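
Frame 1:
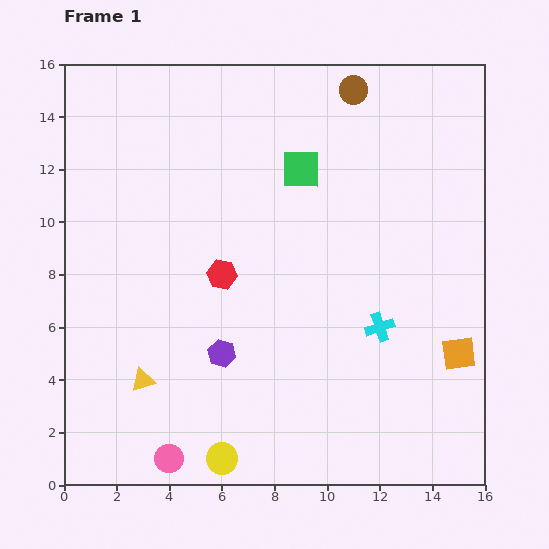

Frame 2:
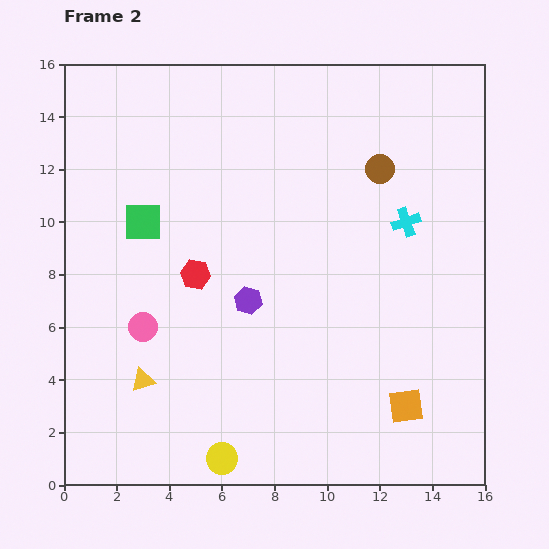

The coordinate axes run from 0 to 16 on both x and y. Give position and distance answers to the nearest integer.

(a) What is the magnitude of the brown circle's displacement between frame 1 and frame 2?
3

The brown circle moved from (11, 15) to (12, 12), a distance of √(1² + 3²) ≈ 3.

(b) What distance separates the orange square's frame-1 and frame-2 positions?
3

The orange square moved from (15, 5) to (13, 3), a distance of √(2² + 2²) ≈ 3.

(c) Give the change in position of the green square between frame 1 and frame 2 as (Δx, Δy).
(-6, -2)

The green square was at (9, 12) in frame 1 and (3, 10) in frame 2.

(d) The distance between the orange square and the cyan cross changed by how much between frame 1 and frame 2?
+4

Distance in frame 1: 3. Distance in frame 2: 7.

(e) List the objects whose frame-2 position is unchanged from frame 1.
the yellow triangle, the yellow circle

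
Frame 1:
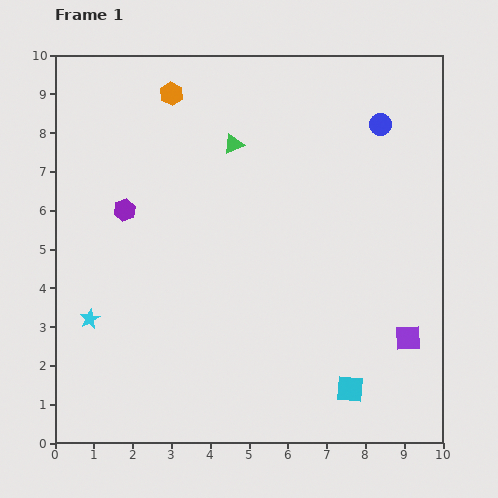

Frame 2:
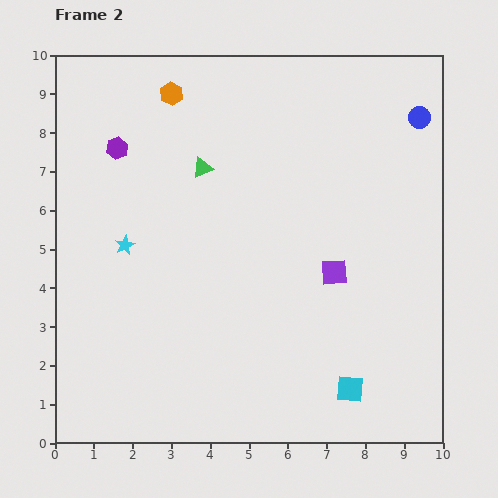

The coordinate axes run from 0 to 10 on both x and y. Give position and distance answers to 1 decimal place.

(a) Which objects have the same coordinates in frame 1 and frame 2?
the cyan square, the orange hexagon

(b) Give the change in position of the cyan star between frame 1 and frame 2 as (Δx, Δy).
(0.9, 1.9)

The cyan star was at (0.9, 3.2) in frame 1 and (1.8, 5.1) in frame 2.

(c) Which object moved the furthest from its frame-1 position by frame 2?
the purple square

(moved 2.5; next 2.1)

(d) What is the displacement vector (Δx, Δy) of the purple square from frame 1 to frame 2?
(-1.9, 1.7)

The purple square was at (9.1, 2.7) in frame 1 and (7.2, 4.4) in frame 2.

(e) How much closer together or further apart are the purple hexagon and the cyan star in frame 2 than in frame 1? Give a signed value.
-0.4

Distance in frame 1: 2.9. Distance in frame 2: 2.5.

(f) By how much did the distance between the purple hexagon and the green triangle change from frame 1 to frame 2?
-1.0

Distance in frame 1: 3.3. Distance in frame 2: 2.3.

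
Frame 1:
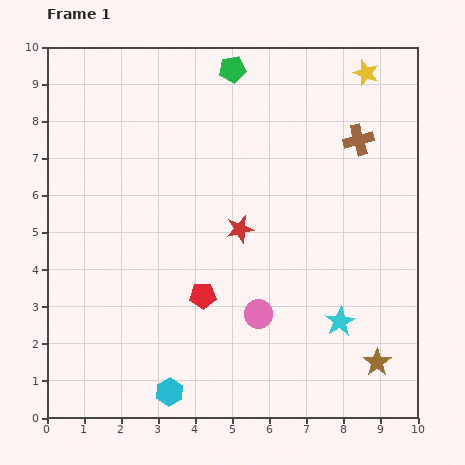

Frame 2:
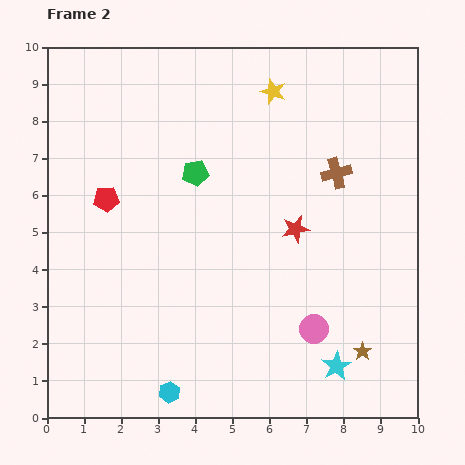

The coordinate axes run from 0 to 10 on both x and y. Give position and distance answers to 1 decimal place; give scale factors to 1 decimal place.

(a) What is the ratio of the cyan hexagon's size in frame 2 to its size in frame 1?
0.8×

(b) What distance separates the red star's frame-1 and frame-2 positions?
1.5

The red star moved from (5.2, 5.1) to (6.7, 5.1), a distance of √(1.5² + 0.0²) ≈ 1.5.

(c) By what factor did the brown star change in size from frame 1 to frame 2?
0.7×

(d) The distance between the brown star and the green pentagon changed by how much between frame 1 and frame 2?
-2.2

Distance in frame 1: 8.8. Distance in frame 2: 6.6.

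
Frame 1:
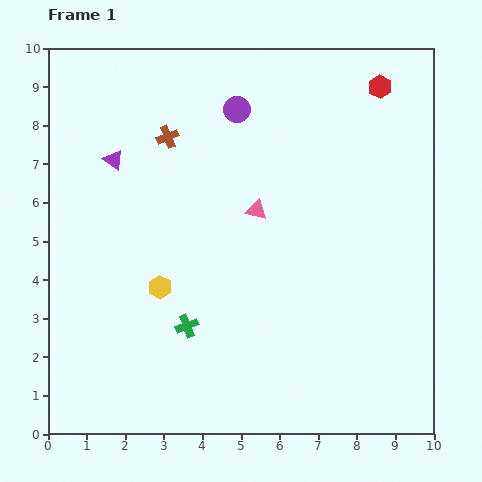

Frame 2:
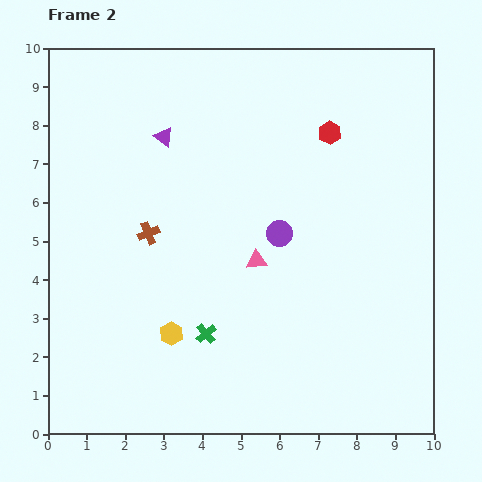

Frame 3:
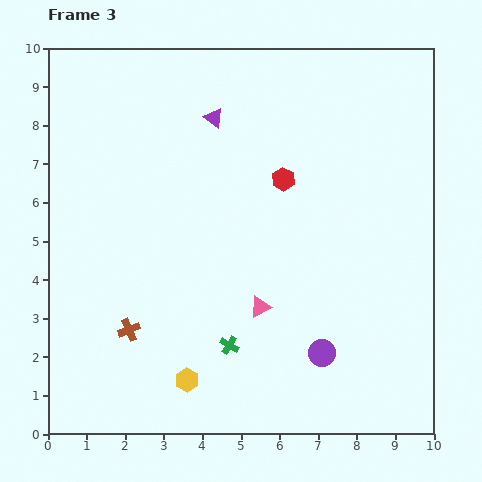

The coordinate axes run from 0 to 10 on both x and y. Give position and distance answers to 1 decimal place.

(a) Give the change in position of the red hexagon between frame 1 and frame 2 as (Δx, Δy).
(-1.3, -1.2)

The red hexagon was at (8.6, 9.0) in frame 1 and (7.3, 7.8) in frame 2.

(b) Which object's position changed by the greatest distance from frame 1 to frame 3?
the purple circle

(moved 6.7; next 5.1)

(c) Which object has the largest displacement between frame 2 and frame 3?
the purple circle

(moved 3.3; next 2.5)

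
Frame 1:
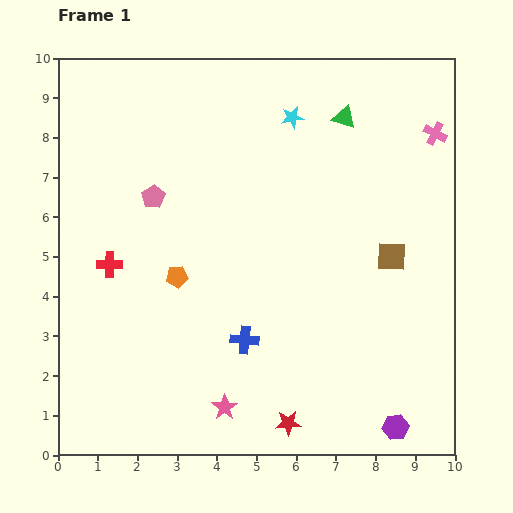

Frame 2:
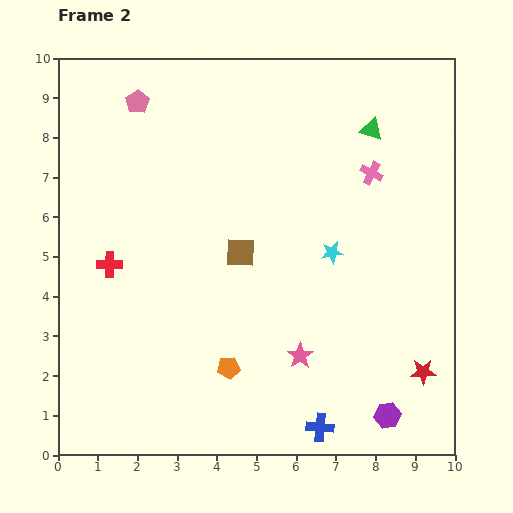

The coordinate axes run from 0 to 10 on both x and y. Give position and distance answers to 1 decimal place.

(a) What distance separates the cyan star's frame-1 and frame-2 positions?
3.5

The cyan star moved from (5.9, 8.5) to (6.9, 5.1), a distance of √(1.0² + 3.4²) ≈ 3.5.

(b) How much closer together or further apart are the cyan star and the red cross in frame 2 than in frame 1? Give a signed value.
-0.3

Distance in frame 1: 5.9. Distance in frame 2: 5.6.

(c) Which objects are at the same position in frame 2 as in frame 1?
the red cross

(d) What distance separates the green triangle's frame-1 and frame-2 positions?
0.8

The green triangle moved from (7.2, 8.5) to (7.9, 8.2), a distance of √(0.7² + 0.3²) ≈ 0.8.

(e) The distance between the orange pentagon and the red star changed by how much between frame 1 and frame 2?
+0.3

Distance in frame 1: 4.6. Distance in frame 2: 4.9.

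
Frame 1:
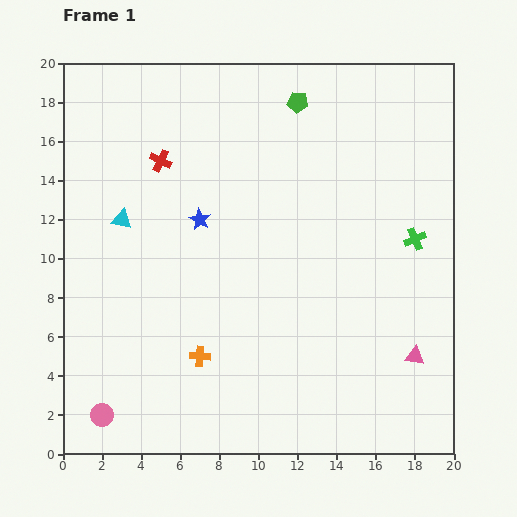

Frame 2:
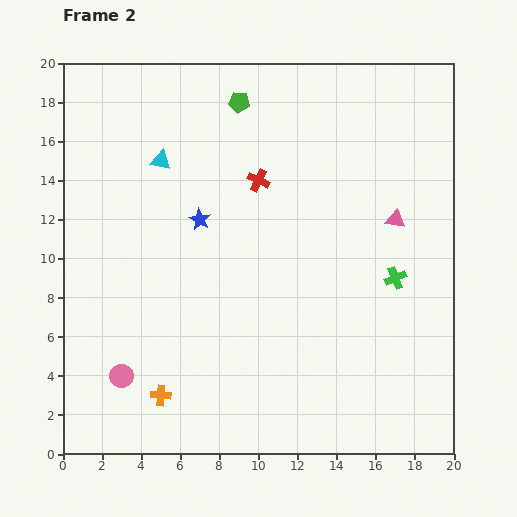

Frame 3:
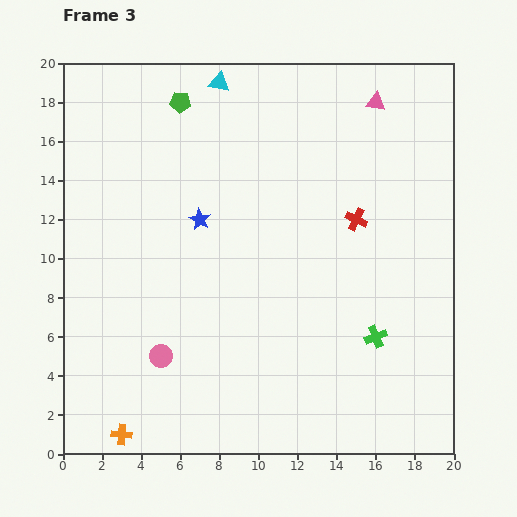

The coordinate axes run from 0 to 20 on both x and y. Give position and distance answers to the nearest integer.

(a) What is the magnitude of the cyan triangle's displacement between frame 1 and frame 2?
4

The cyan triangle moved from (3, 12) to (5, 15), a distance of √(2² + 3²) ≈ 4.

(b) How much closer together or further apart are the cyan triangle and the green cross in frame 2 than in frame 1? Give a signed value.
-2

Distance in frame 1: 15. Distance in frame 2: 13.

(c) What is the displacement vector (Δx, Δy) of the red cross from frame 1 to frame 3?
(10, -3)

The red cross was at (5, 15) in frame 1 and (15, 12) in frame 3.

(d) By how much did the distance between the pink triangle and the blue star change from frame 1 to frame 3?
-2

Distance in frame 1: 13. Distance in frame 3: 11.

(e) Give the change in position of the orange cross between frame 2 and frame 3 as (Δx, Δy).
(-2, -2)

The orange cross was at (5, 3) in frame 2 and (3, 1) in frame 3.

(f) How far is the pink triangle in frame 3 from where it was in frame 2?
6

The pink triangle moved from (17, 12) to (16, 18), a distance of √(1² + 6²) ≈ 6.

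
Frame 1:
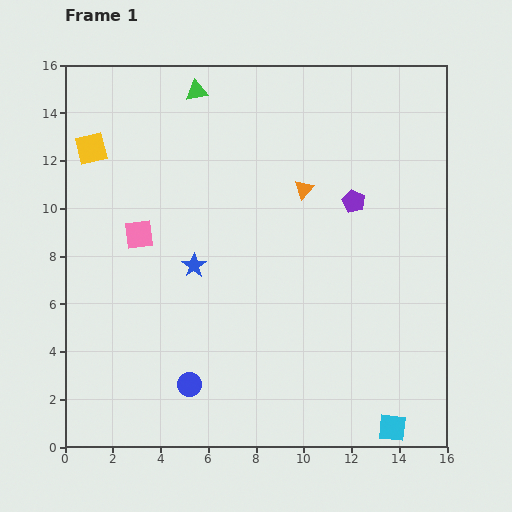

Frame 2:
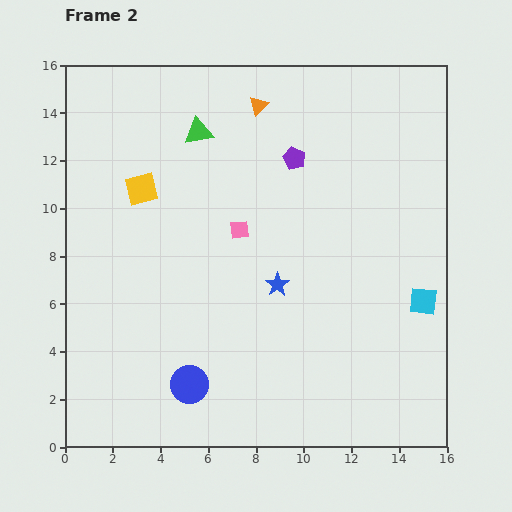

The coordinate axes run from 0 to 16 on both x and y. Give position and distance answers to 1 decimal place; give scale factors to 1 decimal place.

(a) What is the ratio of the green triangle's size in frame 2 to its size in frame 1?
1.3×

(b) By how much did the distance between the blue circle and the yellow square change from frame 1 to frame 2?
-2.3

Distance in frame 1: 10.7. Distance in frame 2: 8.4.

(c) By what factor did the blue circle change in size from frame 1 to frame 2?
1.6×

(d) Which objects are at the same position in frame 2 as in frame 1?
the blue circle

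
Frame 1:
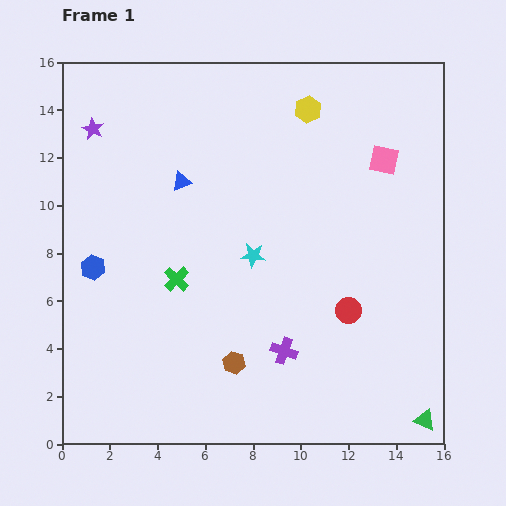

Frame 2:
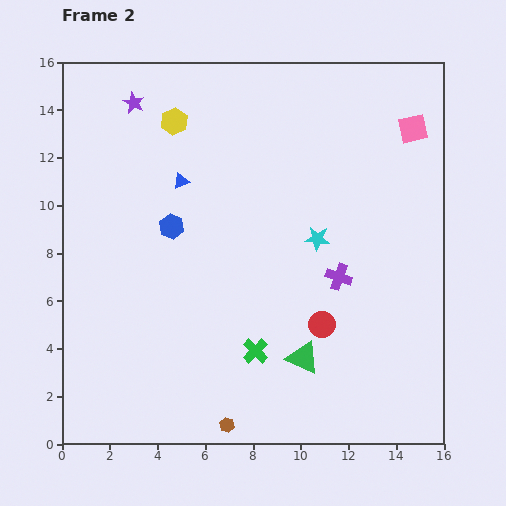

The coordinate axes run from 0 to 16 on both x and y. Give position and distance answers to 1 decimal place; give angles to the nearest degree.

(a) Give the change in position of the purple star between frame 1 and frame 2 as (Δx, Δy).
(1.7, 1.1)

The purple star was at (1.3, 13.2) in frame 1 and (3.0, 14.3) in frame 2.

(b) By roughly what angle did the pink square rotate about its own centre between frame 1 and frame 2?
26° counter-clockwise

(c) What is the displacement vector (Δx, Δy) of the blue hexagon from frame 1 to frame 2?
(3.3, 1.7)

The blue hexagon was at (1.3, 7.4) in frame 1 and (4.6, 9.1) in frame 2.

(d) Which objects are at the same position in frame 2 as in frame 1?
the blue triangle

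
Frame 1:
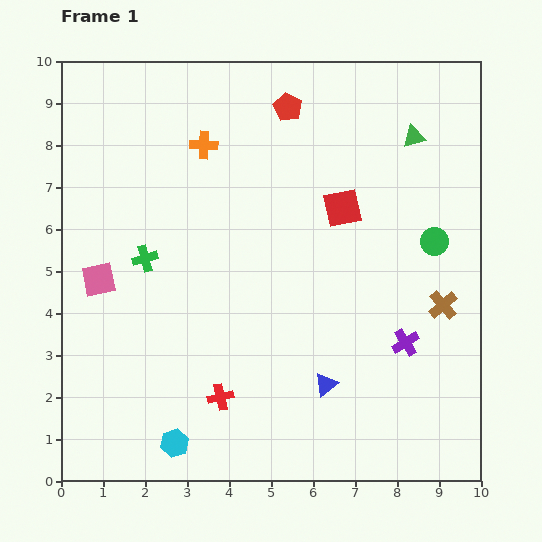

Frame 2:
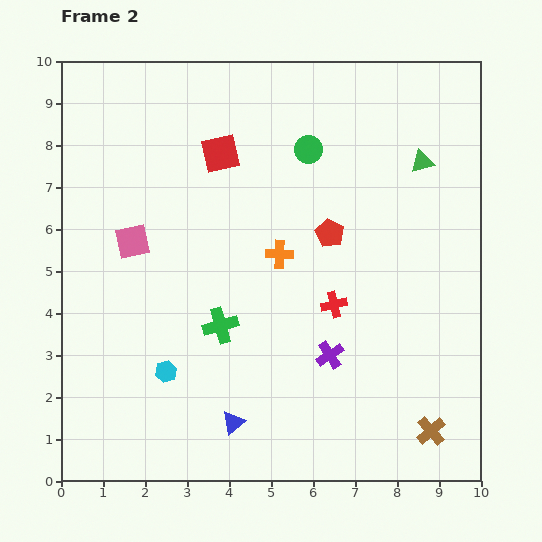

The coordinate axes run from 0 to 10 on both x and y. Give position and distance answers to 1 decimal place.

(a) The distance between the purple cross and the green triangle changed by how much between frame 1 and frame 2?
+0.2

Distance in frame 1: 4.9. Distance in frame 2: 5.1.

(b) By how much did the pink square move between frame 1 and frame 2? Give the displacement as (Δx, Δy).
(0.8, 0.9)

The pink square was at (0.9, 4.8) in frame 1 and (1.7, 5.7) in frame 2.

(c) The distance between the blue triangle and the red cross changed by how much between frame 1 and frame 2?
+1.2

Distance in frame 1: 2.5. Distance in frame 2: 3.7.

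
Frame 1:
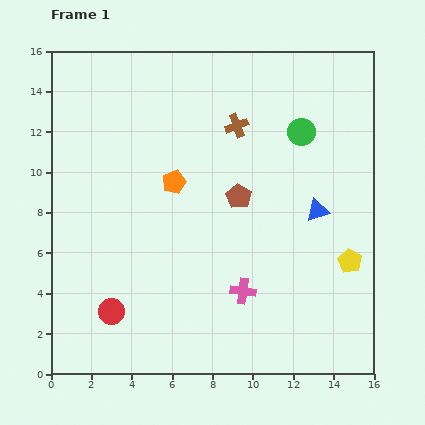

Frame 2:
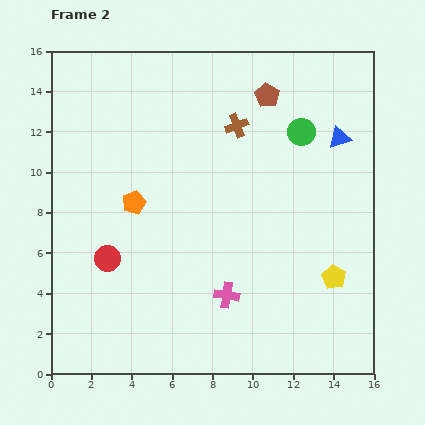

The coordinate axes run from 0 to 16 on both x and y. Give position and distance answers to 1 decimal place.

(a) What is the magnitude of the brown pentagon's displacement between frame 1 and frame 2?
5.2

The brown pentagon moved from (9.3, 8.8) to (10.7, 13.8), a distance of √(1.4² + 5.0²) ≈ 5.2.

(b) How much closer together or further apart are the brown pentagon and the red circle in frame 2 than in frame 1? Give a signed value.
+2.8

Distance in frame 1: 8.5. Distance in frame 2: 11.3.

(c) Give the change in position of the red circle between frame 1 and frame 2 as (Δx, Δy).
(-0.2, 2.6)

The red circle was at (3.0, 3.1) in frame 1 and (2.8, 5.7) in frame 2.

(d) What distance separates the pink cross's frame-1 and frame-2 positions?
0.8

The pink cross moved from (9.5, 4.1) to (8.7, 3.9), a distance of √(0.8² + 0.2²) ≈ 0.8.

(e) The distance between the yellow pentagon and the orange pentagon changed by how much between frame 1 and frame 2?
+1.1

Distance in frame 1: 9.5. Distance in frame 2: 10.6.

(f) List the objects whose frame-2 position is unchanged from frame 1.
the green circle, the brown cross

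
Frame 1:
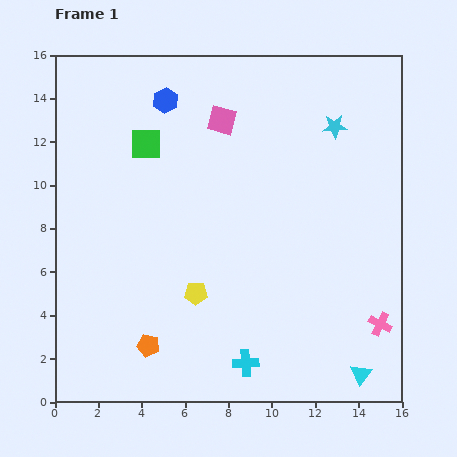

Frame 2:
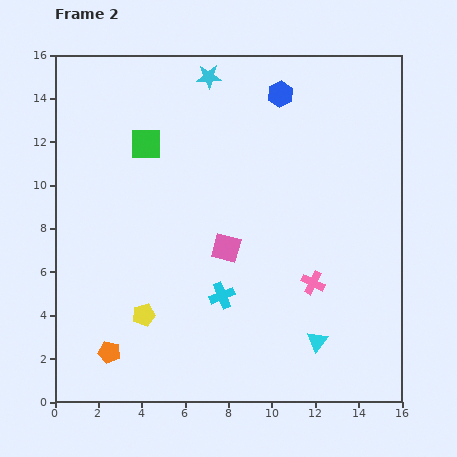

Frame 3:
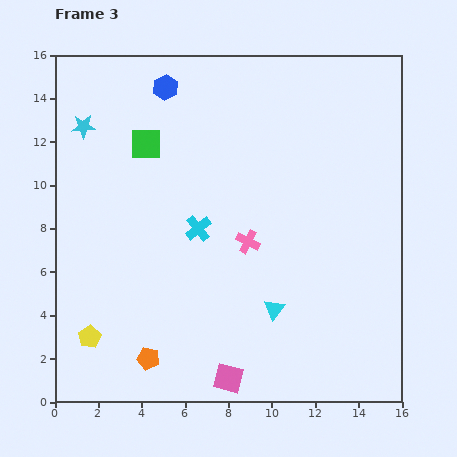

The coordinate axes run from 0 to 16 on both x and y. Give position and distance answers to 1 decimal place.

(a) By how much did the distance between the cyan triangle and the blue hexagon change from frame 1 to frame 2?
-4.0

Distance in frame 1: 15.5. Distance in frame 2: 11.5.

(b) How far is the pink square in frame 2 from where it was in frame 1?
5.9

The pink square moved from (7.7, 13.0) to (7.9, 7.1), a distance of √(0.2² + 5.9²) ≈ 5.9.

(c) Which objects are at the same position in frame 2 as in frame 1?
the green square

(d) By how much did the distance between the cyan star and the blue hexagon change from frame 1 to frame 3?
-3.7

Distance in frame 1: 7.9. Distance in frame 3: 4.2.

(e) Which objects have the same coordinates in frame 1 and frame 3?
the green square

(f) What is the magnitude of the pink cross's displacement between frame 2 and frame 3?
3.6

The pink cross moved from (11.9, 5.5) to (8.9, 7.4), a distance of √(3.0² + 1.9²) ≈ 3.6.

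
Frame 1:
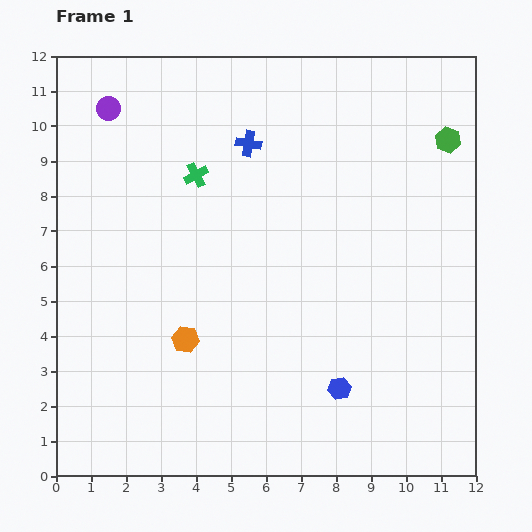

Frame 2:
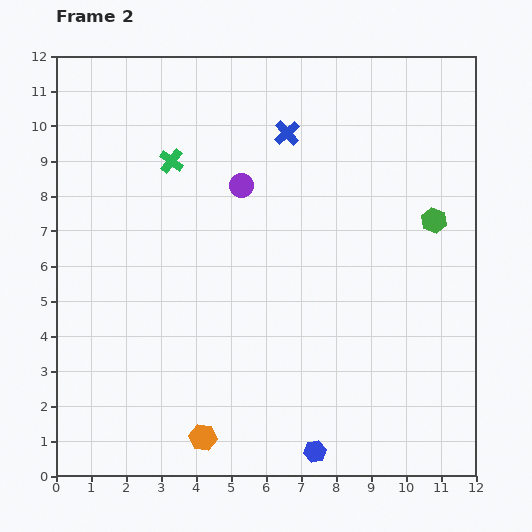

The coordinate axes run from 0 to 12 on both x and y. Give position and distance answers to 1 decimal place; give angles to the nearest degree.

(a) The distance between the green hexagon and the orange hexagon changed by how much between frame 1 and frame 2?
-0.3

Distance in frame 1: 9.4. Distance in frame 2: 9.1.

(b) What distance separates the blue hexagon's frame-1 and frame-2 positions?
1.9

The blue hexagon moved from (8.1, 2.5) to (7.4, 0.7), a distance of √(0.7² + 1.8²) ≈ 1.9.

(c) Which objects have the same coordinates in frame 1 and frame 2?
none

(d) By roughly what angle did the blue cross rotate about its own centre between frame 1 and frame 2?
38° clockwise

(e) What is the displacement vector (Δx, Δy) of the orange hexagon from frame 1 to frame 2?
(0.5, -2.8)

The orange hexagon was at (3.7, 3.9) in frame 1 and (4.2, 1.1) in frame 2.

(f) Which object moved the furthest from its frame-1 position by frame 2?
the purple circle

(moved 4.4; next 2.8)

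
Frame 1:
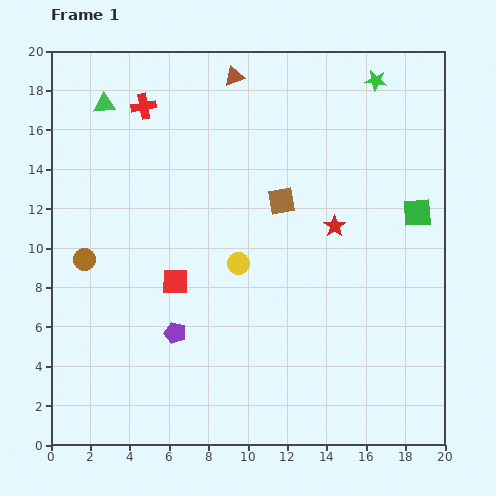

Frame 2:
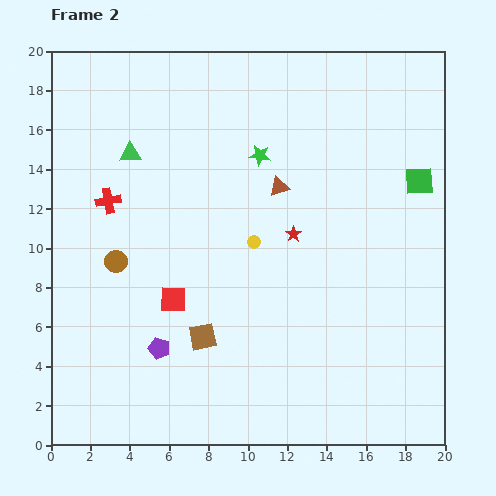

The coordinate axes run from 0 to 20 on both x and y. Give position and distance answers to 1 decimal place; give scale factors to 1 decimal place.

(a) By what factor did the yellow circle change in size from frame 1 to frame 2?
0.6×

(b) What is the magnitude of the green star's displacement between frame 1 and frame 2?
7.0

The green star moved from (16.5, 18.5) to (10.6, 14.7), a distance of √(5.9² + 3.8²) ≈ 7.0.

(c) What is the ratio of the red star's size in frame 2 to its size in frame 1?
0.7×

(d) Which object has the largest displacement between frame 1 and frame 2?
the brown square

(moved 8.0; next 7.0)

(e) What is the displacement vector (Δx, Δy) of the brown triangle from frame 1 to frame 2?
(2.3, -5.6)

The brown triangle was at (9.3, 18.7) in frame 1 and (11.6, 13.1) in frame 2.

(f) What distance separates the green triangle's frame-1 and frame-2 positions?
2.8

The green triangle moved from (2.7, 17.3) to (4.0, 14.8), a distance of √(1.3² + 2.5²) ≈ 2.8.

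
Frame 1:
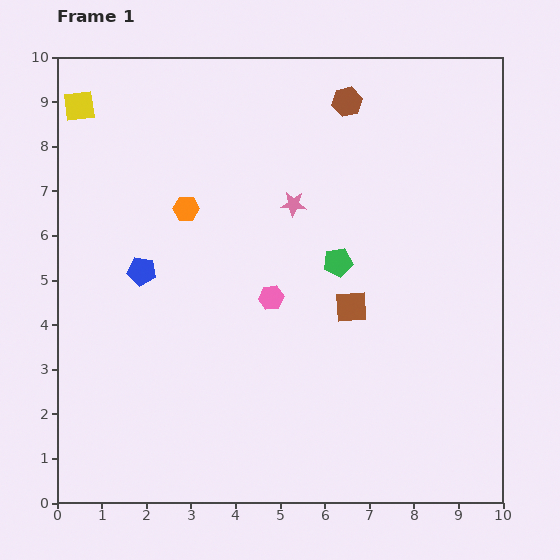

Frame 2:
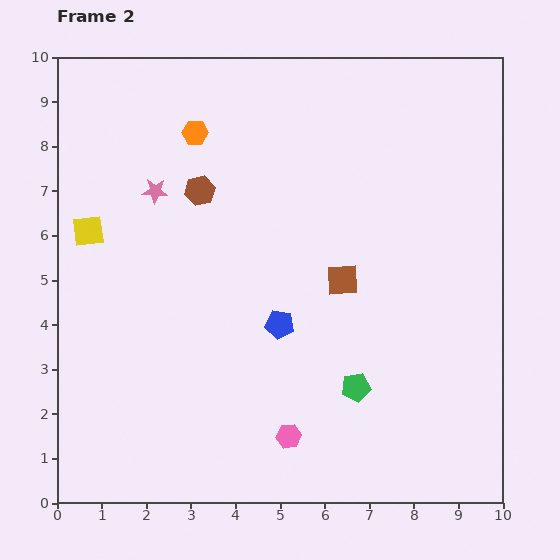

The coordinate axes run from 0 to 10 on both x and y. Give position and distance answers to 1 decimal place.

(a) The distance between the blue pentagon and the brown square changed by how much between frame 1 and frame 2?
-3.1

Distance in frame 1: 4.8. Distance in frame 2: 1.7.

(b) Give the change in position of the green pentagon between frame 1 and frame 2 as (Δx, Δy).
(0.4, -2.8)

The green pentagon was at (6.3, 5.4) in frame 1 and (6.7, 2.6) in frame 2.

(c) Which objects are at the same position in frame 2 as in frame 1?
none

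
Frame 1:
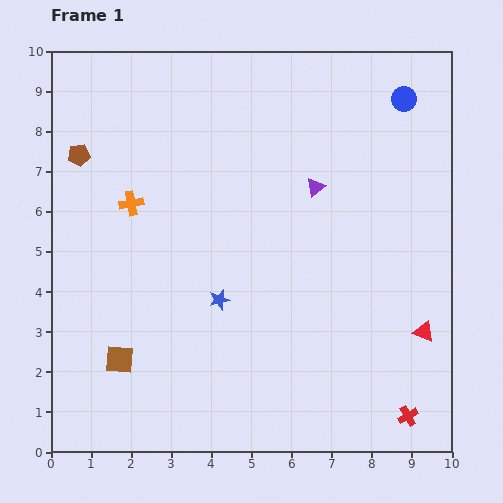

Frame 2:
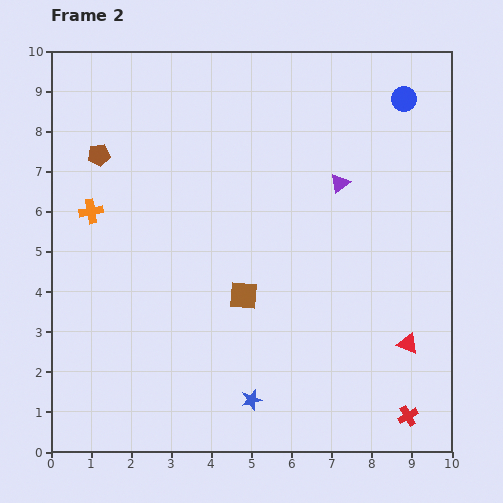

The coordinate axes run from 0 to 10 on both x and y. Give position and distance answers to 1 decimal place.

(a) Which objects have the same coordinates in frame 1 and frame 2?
the blue circle, the red cross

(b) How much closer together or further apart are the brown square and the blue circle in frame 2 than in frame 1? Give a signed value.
-3.3

Distance in frame 1: 9.6. Distance in frame 2: 6.3.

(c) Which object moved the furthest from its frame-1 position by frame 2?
the brown square

(moved 3.5; next 2.6)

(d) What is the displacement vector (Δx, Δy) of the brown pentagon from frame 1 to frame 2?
(0.5, 0.0)

The brown pentagon was at (0.7, 7.4) in frame 1 and (1.2, 7.4) in frame 2.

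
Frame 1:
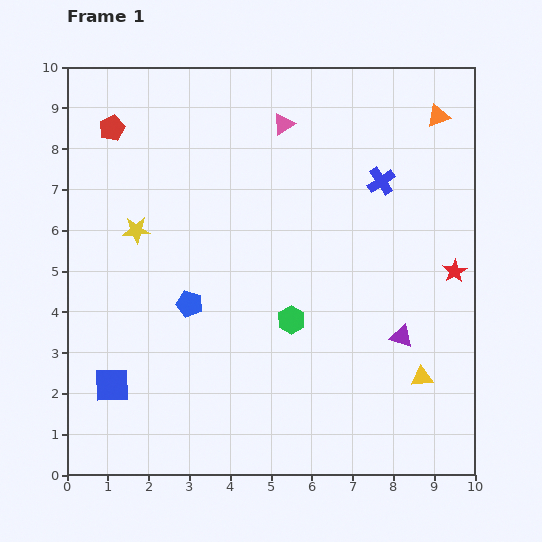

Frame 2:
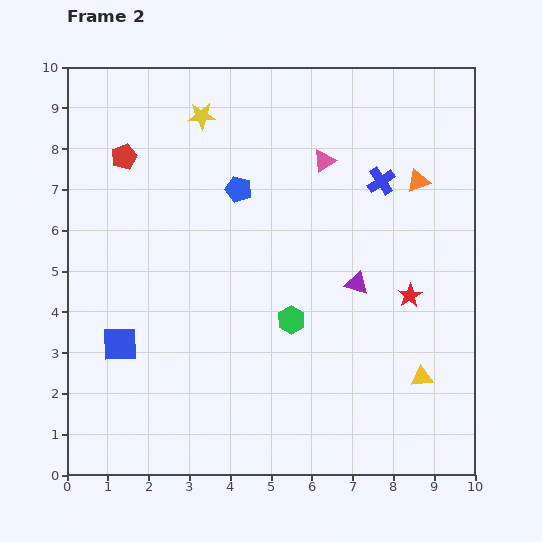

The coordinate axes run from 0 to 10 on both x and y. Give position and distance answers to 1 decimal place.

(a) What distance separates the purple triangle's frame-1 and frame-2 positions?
1.7

The purple triangle moved from (8.2, 3.4) to (7.1, 4.7), a distance of √(1.1² + 1.3²) ≈ 1.7.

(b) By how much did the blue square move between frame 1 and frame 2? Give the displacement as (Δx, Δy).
(0.2, 1.0)

The blue square was at (1.1, 2.2) in frame 1 and (1.3, 3.2) in frame 2.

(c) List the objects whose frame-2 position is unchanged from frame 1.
the green hexagon, the yellow triangle, the blue cross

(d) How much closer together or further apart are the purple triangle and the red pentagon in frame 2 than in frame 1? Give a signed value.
-2.2

Distance in frame 1: 8.7. Distance in frame 2: 6.5.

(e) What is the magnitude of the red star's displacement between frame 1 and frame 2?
1.3

The red star moved from (9.5, 5.0) to (8.4, 4.4), a distance of √(1.1² + 0.6²) ≈ 1.3.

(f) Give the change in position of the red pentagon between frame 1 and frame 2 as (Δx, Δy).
(0.3, -0.7)

The red pentagon was at (1.1, 8.5) in frame 1 and (1.4, 7.8) in frame 2.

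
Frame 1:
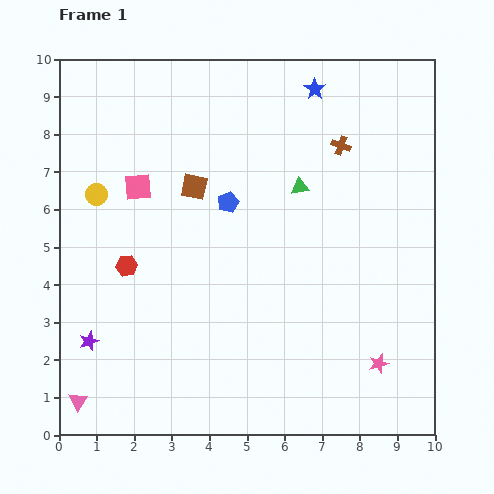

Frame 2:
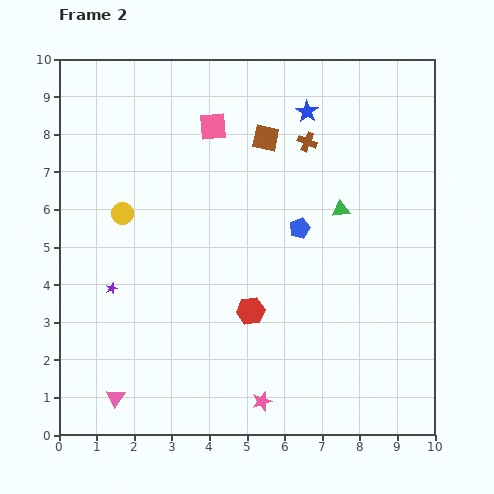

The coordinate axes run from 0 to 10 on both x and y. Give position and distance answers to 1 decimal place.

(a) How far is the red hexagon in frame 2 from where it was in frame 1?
3.5

The red hexagon moved from (1.8, 4.5) to (5.1, 3.3), a distance of √(3.3² + 1.2²) ≈ 3.5.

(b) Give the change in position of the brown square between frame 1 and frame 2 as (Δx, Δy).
(1.9, 1.3)

The brown square was at (3.6, 6.6) in frame 1 and (5.5, 7.9) in frame 2.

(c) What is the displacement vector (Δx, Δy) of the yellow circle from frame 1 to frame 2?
(0.7, -0.5)

The yellow circle was at (1.0, 6.4) in frame 1 and (1.7, 5.9) in frame 2.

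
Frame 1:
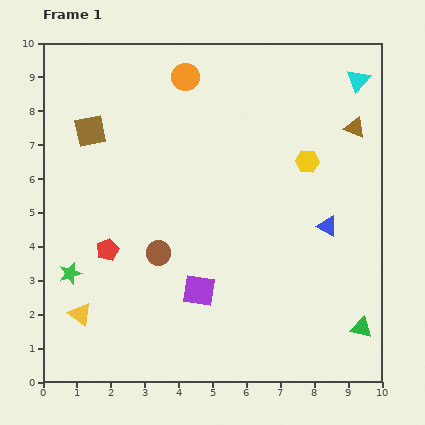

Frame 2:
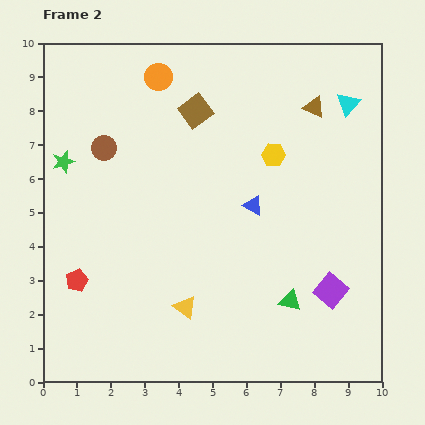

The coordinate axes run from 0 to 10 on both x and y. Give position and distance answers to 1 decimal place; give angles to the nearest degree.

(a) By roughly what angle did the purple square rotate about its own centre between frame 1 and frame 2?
31° clockwise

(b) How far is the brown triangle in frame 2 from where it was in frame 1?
1.3

The brown triangle moved from (9.2, 7.5) to (8.0, 8.1), a distance of √(1.2² + 0.6²) ≈ 1.3.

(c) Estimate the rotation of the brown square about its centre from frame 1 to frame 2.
26° counter-clockwise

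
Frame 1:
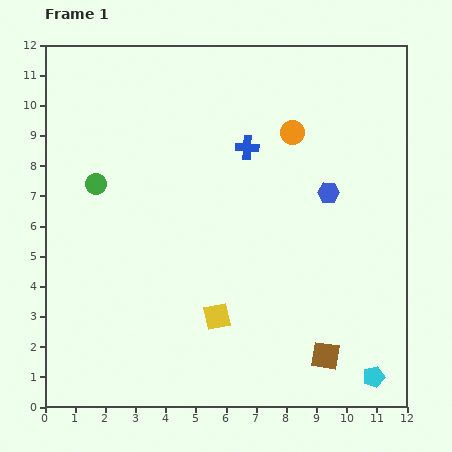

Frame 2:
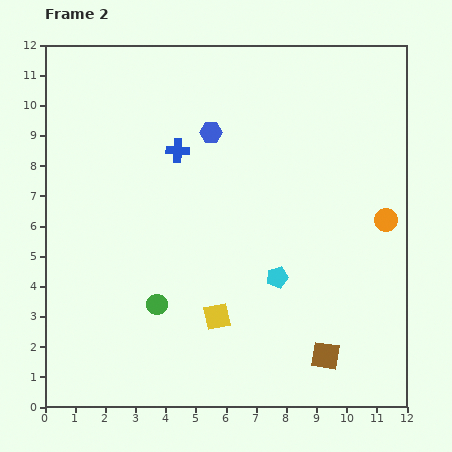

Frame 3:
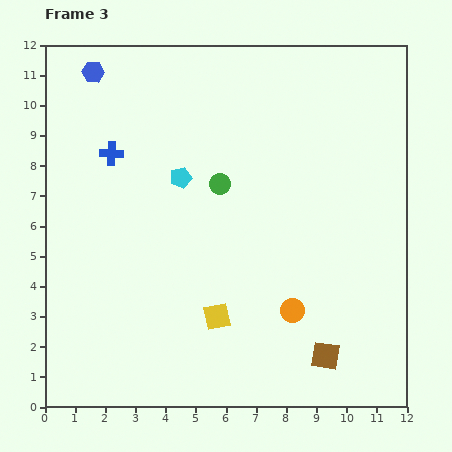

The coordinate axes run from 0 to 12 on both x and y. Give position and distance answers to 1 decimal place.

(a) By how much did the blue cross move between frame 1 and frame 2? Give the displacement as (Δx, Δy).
(-2.3, -0.1)

The blue cross was at (6.7, 8.6) in frame 1 and (4.4, 8.5) in frame 2.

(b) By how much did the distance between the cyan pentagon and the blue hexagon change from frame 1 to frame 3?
-1.8

Distance in frame 1: 6.3. Distance in frame 3: 4.5.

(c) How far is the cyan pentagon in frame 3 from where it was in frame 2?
4.6

The cyan pentagon moved from (7.7, 4.3) to (4.5, 7.6), a distance of √(3.2² + 3.3²) ≈ 4.6.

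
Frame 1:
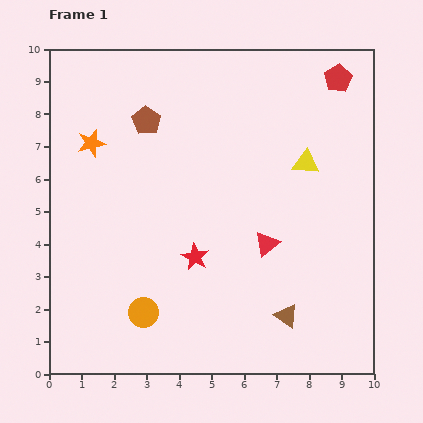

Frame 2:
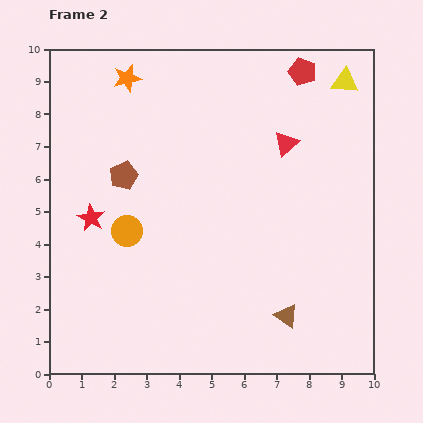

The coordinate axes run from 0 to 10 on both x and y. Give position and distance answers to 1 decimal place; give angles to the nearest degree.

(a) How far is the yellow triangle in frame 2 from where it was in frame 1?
2.8

The yellow triangle moved from (7.9, 6.5) to (9.1, 9.0), a distance of √(1.2² + 2.5²) ≈ 2.8.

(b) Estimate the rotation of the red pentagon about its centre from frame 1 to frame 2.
22° counter-clockwise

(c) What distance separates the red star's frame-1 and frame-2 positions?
3.4

The red star moved from (4.5, 3.6) to (1.3, 4.8), a distance of √(3.2² + 1.2²) ≈ 3.4.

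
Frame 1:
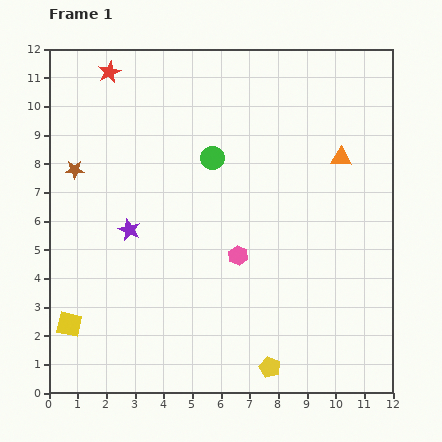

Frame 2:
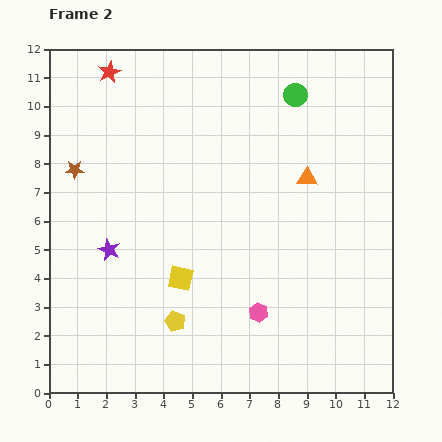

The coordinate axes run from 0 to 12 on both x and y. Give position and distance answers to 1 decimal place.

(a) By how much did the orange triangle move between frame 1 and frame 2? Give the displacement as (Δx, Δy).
(-1.2, -0.7)

The orange triangle was at (10.2, 8.2) in frame 1 and (9.0, 7.5) in frame 2.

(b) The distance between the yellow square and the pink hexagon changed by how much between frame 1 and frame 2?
-3.4

Distance in frame 1: 6.4. Distance in frame 2: 3.0.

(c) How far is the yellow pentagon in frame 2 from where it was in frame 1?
3.7

The yellow pentagon moved from (7.7, 0.9) to (4.4, 2.5), a distance of √(3.3² + 1.6²) ≈ 3.7.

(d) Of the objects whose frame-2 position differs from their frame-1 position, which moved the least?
the purple star

(moved 1.0)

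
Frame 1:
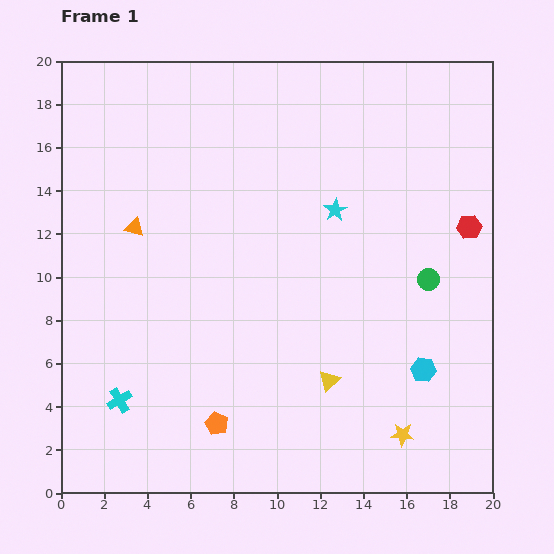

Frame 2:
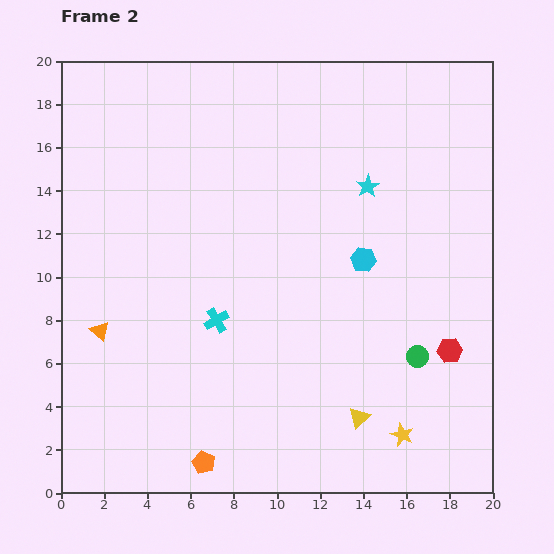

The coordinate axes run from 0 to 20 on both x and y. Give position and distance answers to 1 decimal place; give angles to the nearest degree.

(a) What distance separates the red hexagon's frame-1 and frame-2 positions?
5.8

The red hexagon moved from (18.9, 12.3) to (18.0, 6.6), a distance of √(0.9² + 5.7²) ≈ 5.8.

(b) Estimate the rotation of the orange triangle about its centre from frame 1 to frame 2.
24° clockwise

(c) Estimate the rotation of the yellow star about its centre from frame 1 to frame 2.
20° clockwise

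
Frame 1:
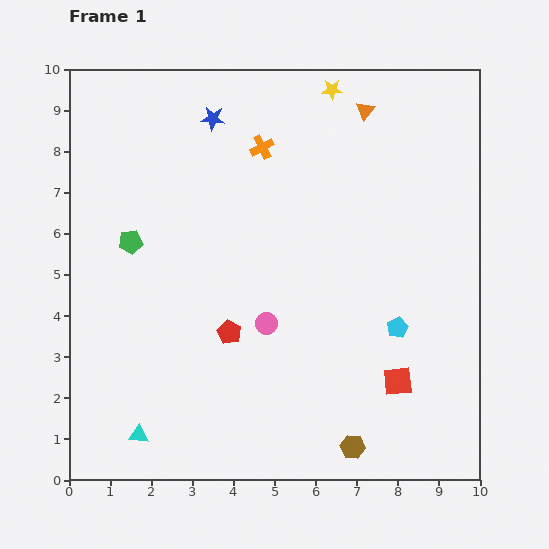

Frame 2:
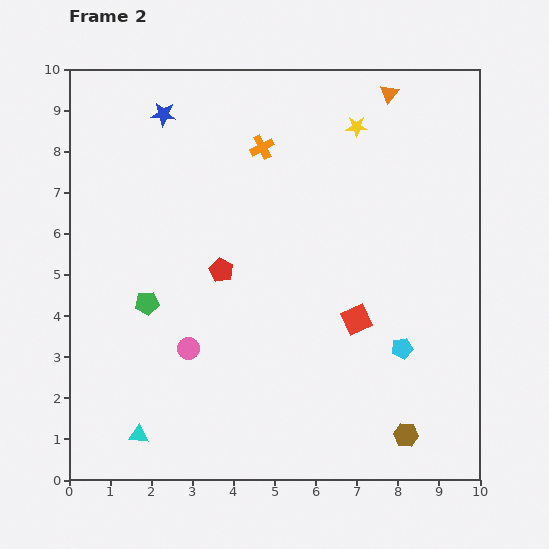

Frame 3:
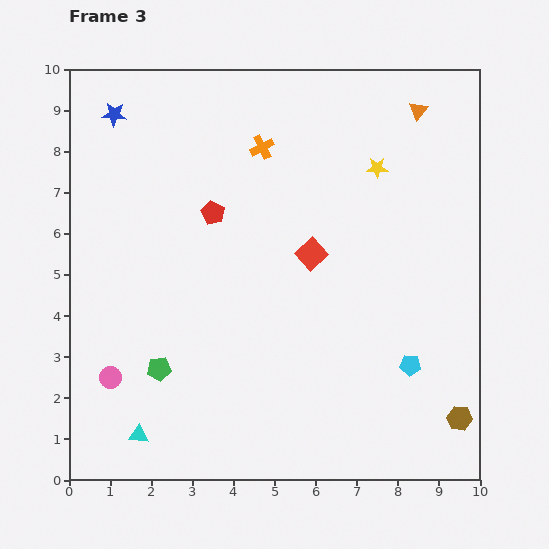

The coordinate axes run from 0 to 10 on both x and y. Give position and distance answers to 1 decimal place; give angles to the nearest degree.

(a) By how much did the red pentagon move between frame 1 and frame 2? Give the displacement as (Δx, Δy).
(-0.2, 1.5)

The red pentagon was at (3.9, 3.6) in frame 1 and (3.7, 5.1) in frame 2.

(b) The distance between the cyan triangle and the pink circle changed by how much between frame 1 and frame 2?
-1.7

Distance in frame 1: 4.1. Distance in frame 2: 2.4.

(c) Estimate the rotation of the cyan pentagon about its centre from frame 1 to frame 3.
31° clockwise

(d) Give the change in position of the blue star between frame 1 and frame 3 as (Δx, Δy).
(-2.4, 0.1)

The blue star was at (3.5, 8.8) in frame 1 and (1.1, 8.9) in frame 3.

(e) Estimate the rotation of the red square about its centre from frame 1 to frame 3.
36° counter-clockwise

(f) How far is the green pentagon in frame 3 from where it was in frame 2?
1.6

The green pentagon moved from (1.9, 4.3) to (2.2, 2.7), a distance of √(0.3² + 1.6²) ≈ 1.6.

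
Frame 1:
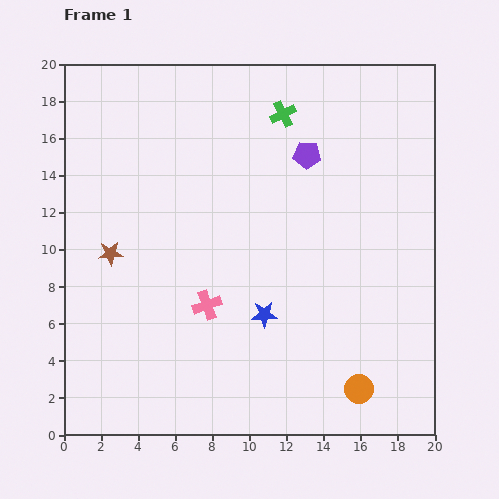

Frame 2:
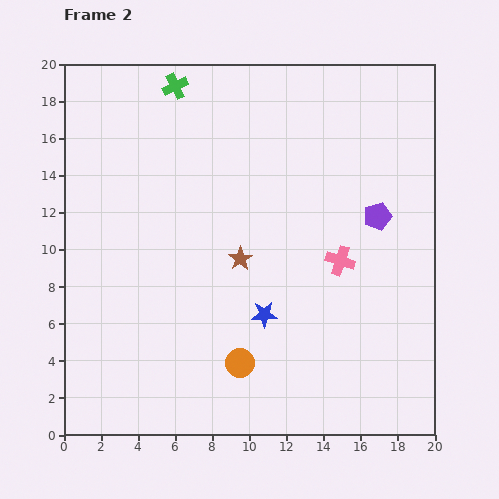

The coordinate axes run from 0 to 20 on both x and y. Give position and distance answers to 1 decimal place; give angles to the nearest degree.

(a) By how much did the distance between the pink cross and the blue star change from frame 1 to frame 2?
+1.9

Distance in frame 1: 3.1. Distance in frame 2: 5.0.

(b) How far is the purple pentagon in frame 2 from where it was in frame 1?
5.0

The purple pentagon moved from (13.1, 15.1) to (16.9, 11.8), a distance of √(3.8² + 3.3²) ≈ 5.0.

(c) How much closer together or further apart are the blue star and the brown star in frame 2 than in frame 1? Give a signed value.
-5.6

Distance in frame 1: 8.9. Distance in frame 2: 3.3.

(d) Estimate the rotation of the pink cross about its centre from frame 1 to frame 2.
38° clockwise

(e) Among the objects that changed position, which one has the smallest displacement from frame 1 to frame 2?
the purple pentagon

(moved 5.0)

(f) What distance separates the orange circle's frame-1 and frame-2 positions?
6.6

The orange circle moved from (15.9, 2.5) to (9.5, 3.9), a distance of √(6.4² + 1.4²) ≈ 6.6.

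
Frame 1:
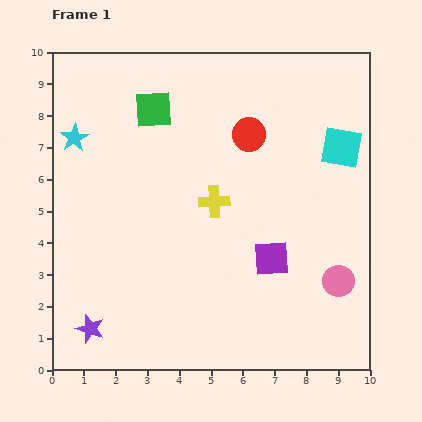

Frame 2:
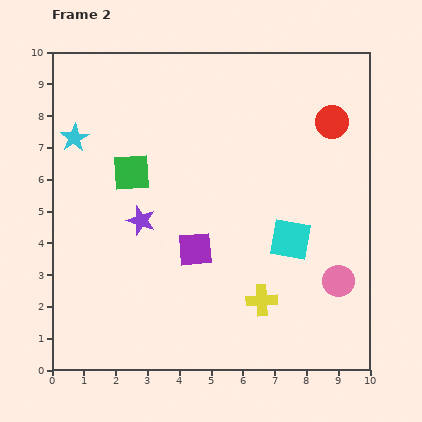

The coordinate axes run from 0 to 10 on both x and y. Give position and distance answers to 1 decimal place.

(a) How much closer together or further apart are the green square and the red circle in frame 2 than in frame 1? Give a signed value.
+3.4

Distance in frame 1: 3.1. Distance in frame 2: 6.5.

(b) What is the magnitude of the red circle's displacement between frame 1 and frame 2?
2.6

The red circle moved from (6.2, 7.4) to (8.8, 7.8), a distance of √(2.6² + 0.4²) ≈ 2.6.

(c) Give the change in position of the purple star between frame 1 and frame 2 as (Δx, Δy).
(1.6, 3.4)

The purple star was at (1.2, 1.3) in frame 1 and (2.8, 4.7) in frame 2.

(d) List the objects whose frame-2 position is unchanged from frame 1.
the pink circle, the cyan star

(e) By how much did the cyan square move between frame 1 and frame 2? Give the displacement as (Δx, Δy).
(-1.6, -2.9)

The cyan square was at (9.1, 7.0) in frame 1 and (7.5, 4.1) in frame 2.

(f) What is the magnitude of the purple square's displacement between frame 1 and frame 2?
2.4

The purple square moved from (6.9, 3.5) to (4.5, 3.8), a distance of √(2.4² + 0.3²) ≈ 2.4.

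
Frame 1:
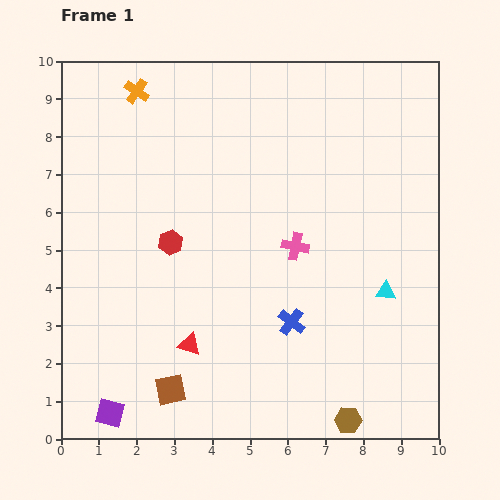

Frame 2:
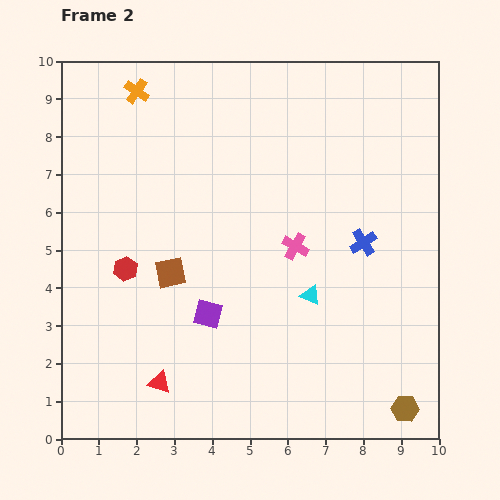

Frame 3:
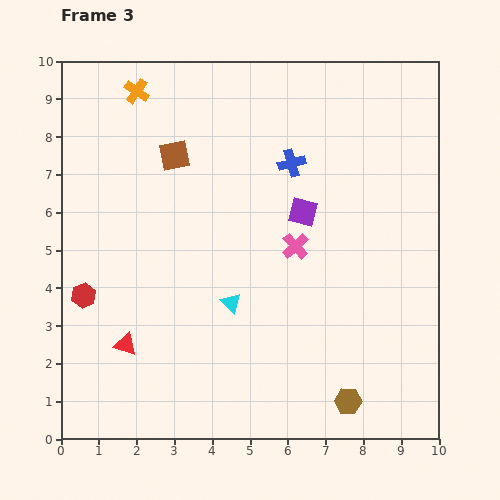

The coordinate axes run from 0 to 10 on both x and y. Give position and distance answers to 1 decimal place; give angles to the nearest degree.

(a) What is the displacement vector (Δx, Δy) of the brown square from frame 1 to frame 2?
(0.0, 3.1)

The brown square was at (2.9, 1.3) in frame 1 and (2.9, 4.4) in frame 2.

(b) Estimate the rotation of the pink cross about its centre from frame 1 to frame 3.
36° clockwise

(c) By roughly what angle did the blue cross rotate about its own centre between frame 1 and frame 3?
37° clockwise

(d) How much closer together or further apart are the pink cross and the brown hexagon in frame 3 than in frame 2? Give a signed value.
-0.9

Distance in frame 2: 5.2. Distance in frame 3: 4.3.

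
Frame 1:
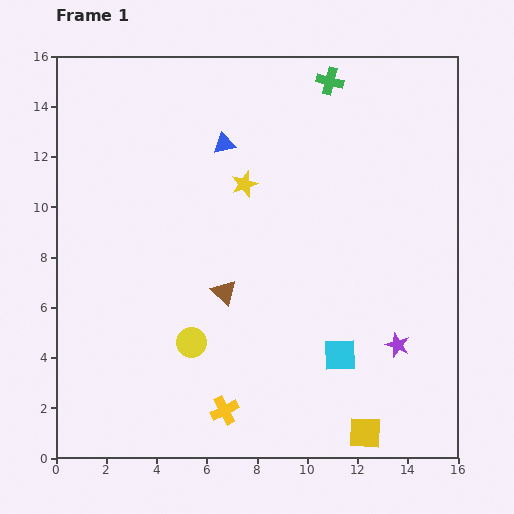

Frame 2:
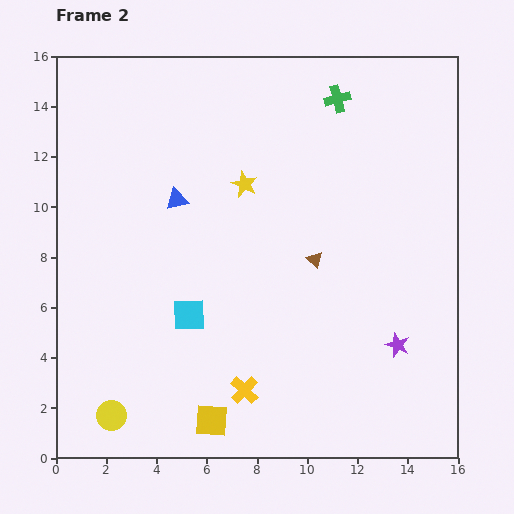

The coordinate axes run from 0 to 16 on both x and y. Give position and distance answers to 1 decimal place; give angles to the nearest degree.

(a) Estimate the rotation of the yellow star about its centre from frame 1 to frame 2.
28° counter-clockwise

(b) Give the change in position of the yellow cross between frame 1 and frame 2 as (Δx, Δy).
(0.8, 0.8)

The yellow cross was at (6.7, 1.9) in frame 1 and (7.5, 2.7) in frame 2.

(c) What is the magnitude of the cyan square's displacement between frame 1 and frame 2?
6.2

The cyan square moved from (11.3, 4.1) to (5.3, 5.7), a distance of √(6.0² + 1.6²) ≈ 6.2.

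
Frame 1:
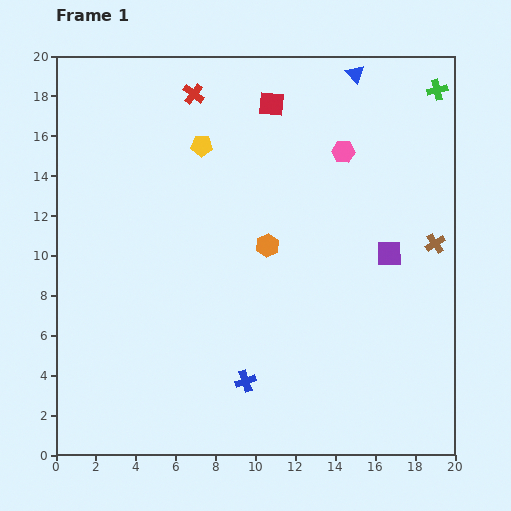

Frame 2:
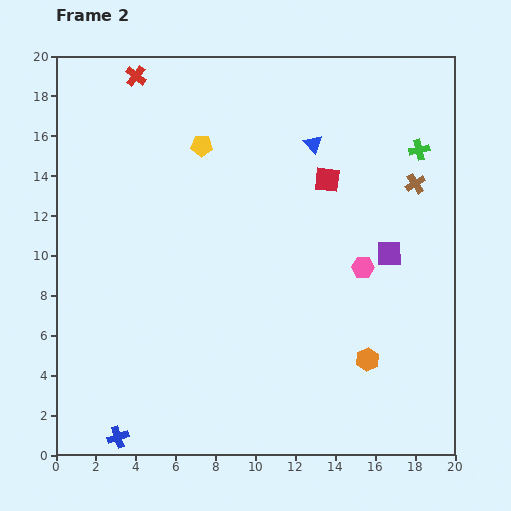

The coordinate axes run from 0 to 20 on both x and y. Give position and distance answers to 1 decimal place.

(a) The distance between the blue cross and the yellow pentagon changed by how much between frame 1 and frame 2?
+3.2

Distance in frame 1: 12.0. Distance in frame 2: 15.2.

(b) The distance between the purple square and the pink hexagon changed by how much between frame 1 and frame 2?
-4.1

Distance in frame 1: 5.6. Distance in frame 2: 1.5.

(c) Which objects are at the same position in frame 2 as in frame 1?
the yellow pentagon, the purple square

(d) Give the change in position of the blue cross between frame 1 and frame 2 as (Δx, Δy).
(-6.4, -2.8)

The blue cross was at (9.5, 3.7) in frame 1 and (3.1, 0.9) in frame 2.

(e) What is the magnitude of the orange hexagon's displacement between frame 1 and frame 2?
7.6

The orange hexagon moved from (10.6, 10.5) to (15.6, 4.8), a distance of √(5.0² + 5.7²) ≈ 7.6.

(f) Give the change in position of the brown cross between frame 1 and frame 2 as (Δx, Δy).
(-1.0, 3.0)

The brown cross was at (19.0, 10.6) in frame 1 and (18.0, 13.6) in frame 2.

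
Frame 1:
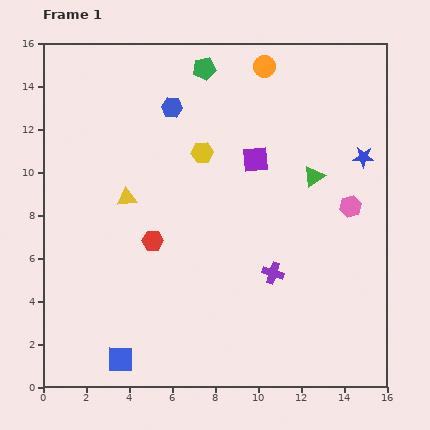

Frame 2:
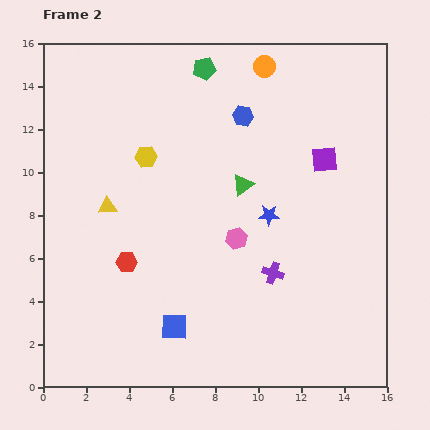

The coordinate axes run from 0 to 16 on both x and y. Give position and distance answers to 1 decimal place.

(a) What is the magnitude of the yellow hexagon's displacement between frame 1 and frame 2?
2.6

The yellow hexagon moved from (7.4, 10.9) to (4.8, 10.7), a distance of √(2.6² + 0.2²) ≈ 2.6.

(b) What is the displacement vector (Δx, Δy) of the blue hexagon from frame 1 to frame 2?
(3.3, -0.4)

The blue hexagon was at (6.0, 13.0) in frame 1 and (9.3, 12.6) in frame 2.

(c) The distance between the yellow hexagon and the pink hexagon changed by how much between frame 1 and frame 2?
-1.6

Distance in frame 1: 7.3. Distance in frame 2: 5.7.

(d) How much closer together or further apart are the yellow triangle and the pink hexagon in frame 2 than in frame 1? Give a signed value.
-4.2

Distance in frame 1: 10.4. Distance in frame 2: 6.2.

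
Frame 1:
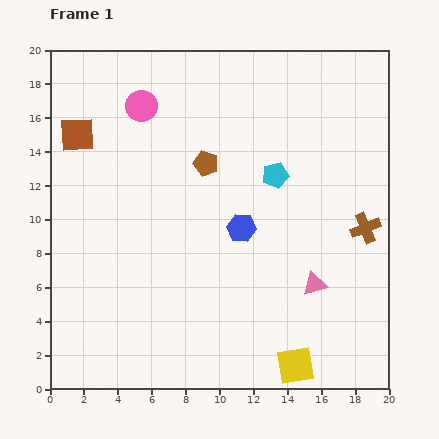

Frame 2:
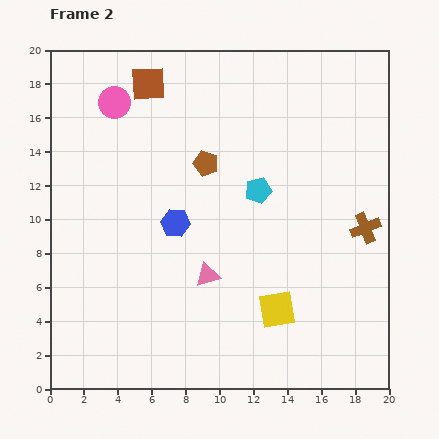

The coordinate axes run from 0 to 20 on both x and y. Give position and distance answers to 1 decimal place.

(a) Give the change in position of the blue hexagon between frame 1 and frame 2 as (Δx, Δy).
(-3.9, 0.3)

The blue hexagon was at (11.3, 9.5) in frame 1 and (7.4, 9.8) in frame 2.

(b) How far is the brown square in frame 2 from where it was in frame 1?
5.2

The brown square moved from (1.6, 15.0) to (5.8, 18.0), a distance of √(4.2² + 3.0²) ≈ 5.2.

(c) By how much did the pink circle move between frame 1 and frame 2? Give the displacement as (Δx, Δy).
(-1.6, 0.2)

The pink circle was at (5.4, 16.7) in frame 1 and (3.8, 16.9) in frame 2.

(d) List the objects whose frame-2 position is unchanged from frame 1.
the brown cross, the brown pentagon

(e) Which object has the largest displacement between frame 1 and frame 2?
the pink triangle

(moved 6.3; next 5.2)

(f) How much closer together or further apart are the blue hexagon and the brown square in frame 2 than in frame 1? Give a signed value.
-2.8

Distance in frame 1: 11.2. Distance in frame 2: 8.4.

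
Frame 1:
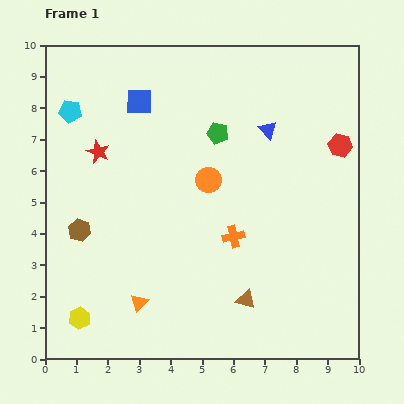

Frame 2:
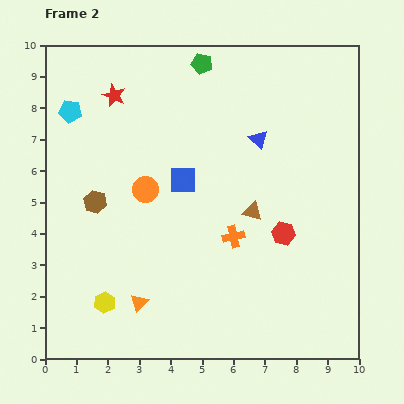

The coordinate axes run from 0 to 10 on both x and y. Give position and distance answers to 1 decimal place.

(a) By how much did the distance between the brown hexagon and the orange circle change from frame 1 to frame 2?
-2.8

Distance in frame 1: 4.4. Distance in frame 2: 1.6.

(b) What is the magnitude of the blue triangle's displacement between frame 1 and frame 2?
0.4

The blue triangle moved from (7.1, 7.3) to (6.8, 7.0), a distance of √(0.3² + 0.3²) ≈ 0.4.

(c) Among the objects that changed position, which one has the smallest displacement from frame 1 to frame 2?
the blue triangle

(moved 0.4)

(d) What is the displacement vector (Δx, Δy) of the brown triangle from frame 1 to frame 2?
(0.2, 2.8)

The brown triangle was at (6.4, 1.9) in frame 1 and (6.6, 4.7) in frame 2.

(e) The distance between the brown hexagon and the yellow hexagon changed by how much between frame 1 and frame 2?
+0.4

Distance in frame 1: 2.8. Distance in frame 2: 3.2.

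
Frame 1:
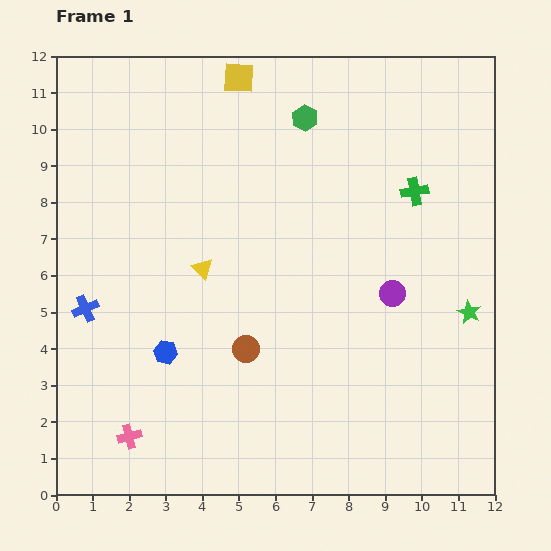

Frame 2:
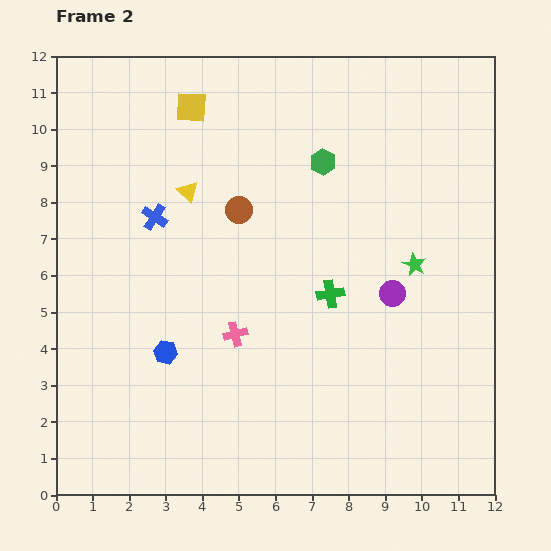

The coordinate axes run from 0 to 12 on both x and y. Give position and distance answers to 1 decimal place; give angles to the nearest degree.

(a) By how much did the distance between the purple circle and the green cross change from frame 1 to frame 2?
-1.2

Distance in frame 1: 2.9. Distance in frame 2: 1.7.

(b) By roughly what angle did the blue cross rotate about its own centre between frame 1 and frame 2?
33° counter-clockwise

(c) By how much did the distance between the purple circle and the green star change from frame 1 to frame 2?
-1.2

Distance in frame 1: 2.2. Distance in frame 2: 1.0.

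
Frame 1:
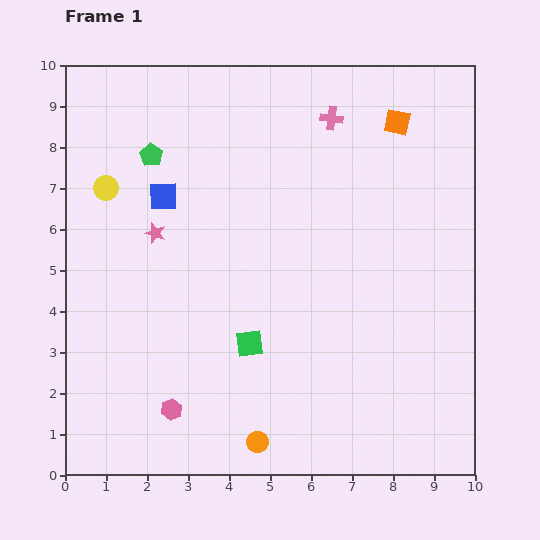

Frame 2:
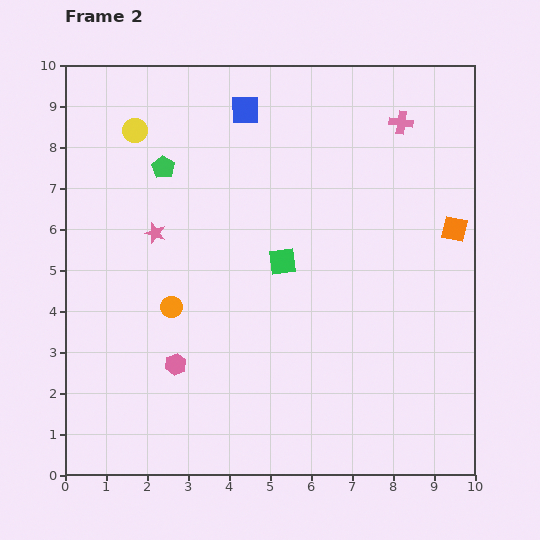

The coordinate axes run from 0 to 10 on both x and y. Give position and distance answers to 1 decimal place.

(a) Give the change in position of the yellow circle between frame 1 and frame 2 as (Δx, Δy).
(0.7, 1.4)

The yellow circle was at (1.0, 7.0) in frame 1 and (1.7, 8.4) in frame 2.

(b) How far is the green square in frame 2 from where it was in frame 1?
2.2

The green square moved from (4.5, 3.2) to (5.3, 5.2), a distance of √(0.8² + 2.0²) ≈ 2.2.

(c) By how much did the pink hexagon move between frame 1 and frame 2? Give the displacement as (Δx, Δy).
(0.1, 1.1)

The pink hexagon was at (2.6, 1.6) in frame 1 and (2.7, 2.7) in frame 2.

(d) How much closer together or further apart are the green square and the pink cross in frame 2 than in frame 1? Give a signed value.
-1.4

Distance in frame 1: 5.9. Distance in frame 2: 4.5.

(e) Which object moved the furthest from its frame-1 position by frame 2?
the orange circle

(moved 3.9; next 3.0)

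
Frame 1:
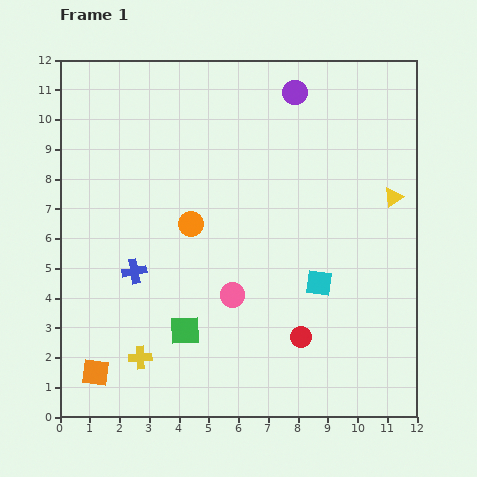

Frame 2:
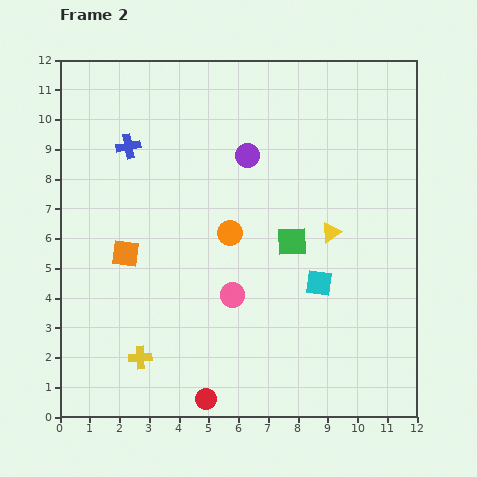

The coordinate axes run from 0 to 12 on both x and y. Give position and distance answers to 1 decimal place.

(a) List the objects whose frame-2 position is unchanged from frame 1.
the pink circle, the cyan square, the yellow cross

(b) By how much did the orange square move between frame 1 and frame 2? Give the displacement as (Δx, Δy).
(1.0, 4.0)

The orange square was at (1.2, 1.5) in frame 1 and (2.2, 5.5) in frame 2.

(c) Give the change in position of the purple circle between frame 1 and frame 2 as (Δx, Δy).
(-1.6, -2.1)

The purple circle was at (7.9, 10.9) in frame 1 and (6.3, 8.8) in frame 2.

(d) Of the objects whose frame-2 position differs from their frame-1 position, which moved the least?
the orange circle

(moved 1.3)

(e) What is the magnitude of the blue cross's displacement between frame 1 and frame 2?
4.2

The blue cross moved from (2.5, 4.9) to (2.3, 9.1), a distance of √(0.2² + 4.2²) ≈ 4.2.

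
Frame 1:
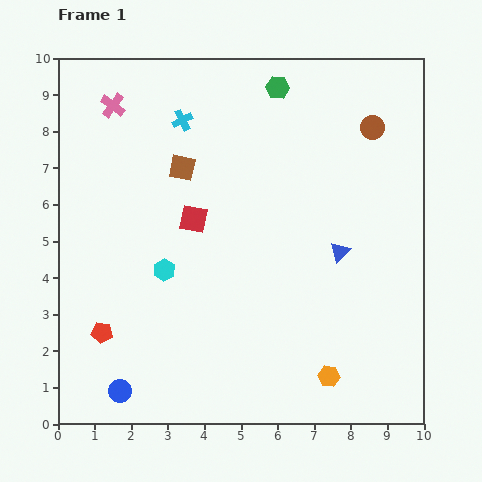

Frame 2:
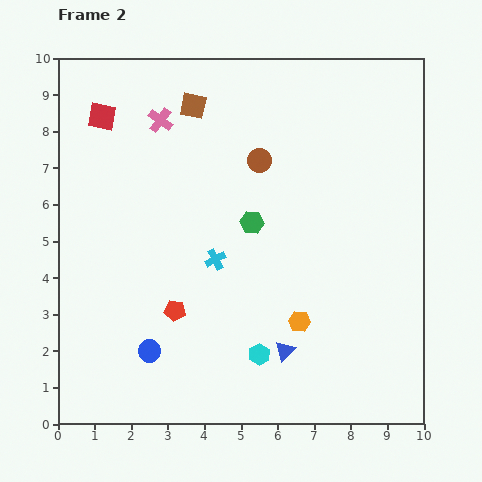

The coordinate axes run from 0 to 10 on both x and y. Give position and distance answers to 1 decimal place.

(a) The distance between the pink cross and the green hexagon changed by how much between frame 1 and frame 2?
-0.7

Distance in frame 1: 4.5. Distance in frame 2: 3.8.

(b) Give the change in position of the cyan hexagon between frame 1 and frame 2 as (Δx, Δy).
(2.6, -2.3)

The cyan hexagon was at (2.9, 4.2) in frame 1 and (5.5, 1.9) in frame 2.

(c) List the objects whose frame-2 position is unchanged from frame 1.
none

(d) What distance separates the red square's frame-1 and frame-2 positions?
3.8

The red square moved from (3.7, 5.6) to (1.2, 8.4), a distance of √(2.5² + 2.8²) ≈ 3.8.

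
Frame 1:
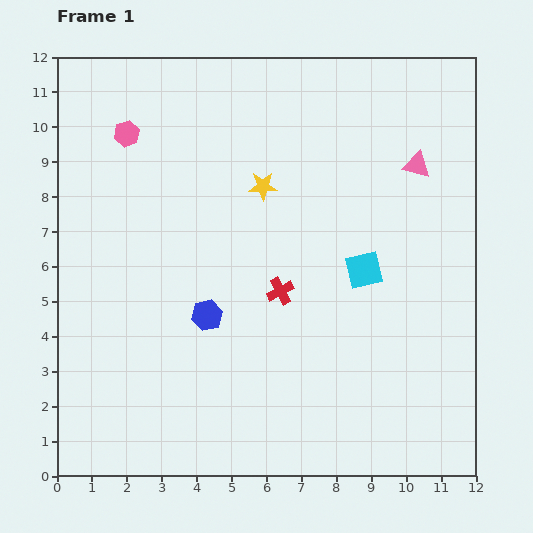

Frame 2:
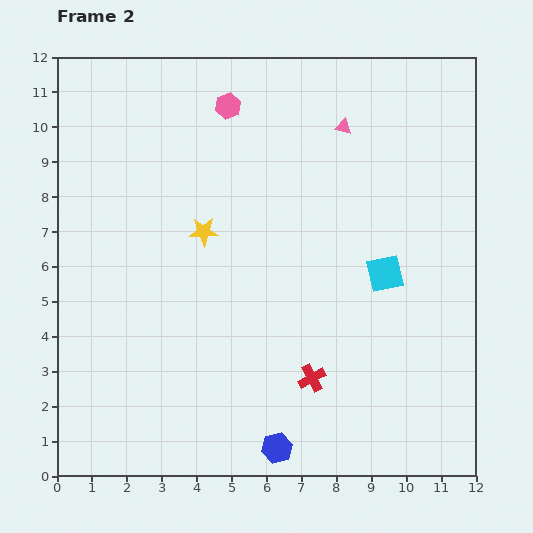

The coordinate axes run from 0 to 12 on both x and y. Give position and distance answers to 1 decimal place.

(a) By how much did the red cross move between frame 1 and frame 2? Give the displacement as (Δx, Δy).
(0.9, -2.5)

The red cross was at (6.4, 5.3) in frame 1 and (7.3, 2.8) in frame 2.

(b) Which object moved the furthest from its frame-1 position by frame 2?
the blue hexagon

(moved 4.3; next 3.0)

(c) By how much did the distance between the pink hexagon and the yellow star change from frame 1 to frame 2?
-0.5

Distance in frame 1: 4.2. Distance in frame 2: 3.7.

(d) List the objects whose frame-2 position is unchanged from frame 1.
none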